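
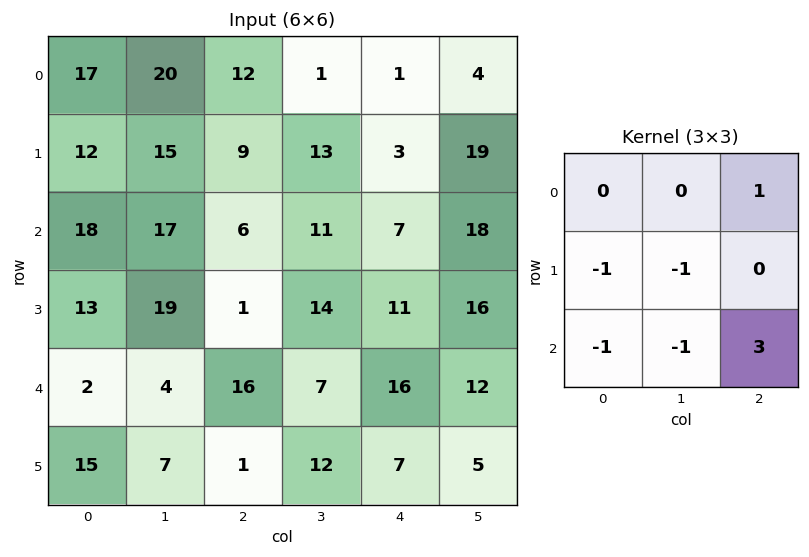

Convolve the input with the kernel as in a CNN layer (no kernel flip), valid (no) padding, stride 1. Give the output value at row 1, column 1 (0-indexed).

The receptive field on the input at this output position is [15 9 13 / 17 6 11 / 19 1 14]. Elementwise product with the kernel and sum: 13·1 + 17·-1 + 6·-1 + 19·-1 + 1·-1 + 14·3.

12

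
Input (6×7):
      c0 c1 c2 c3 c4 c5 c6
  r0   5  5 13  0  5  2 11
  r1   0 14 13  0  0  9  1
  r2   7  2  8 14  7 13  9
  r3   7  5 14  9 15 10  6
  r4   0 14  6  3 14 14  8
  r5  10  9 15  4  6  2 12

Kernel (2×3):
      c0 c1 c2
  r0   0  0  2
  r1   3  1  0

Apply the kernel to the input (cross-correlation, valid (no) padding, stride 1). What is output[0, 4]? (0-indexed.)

The receptive field on the input at this output position is [5 2 11 / 0 9 1]. Elementwise product with the kernel and sum: 11·2 + 0·3 + 9·1.

31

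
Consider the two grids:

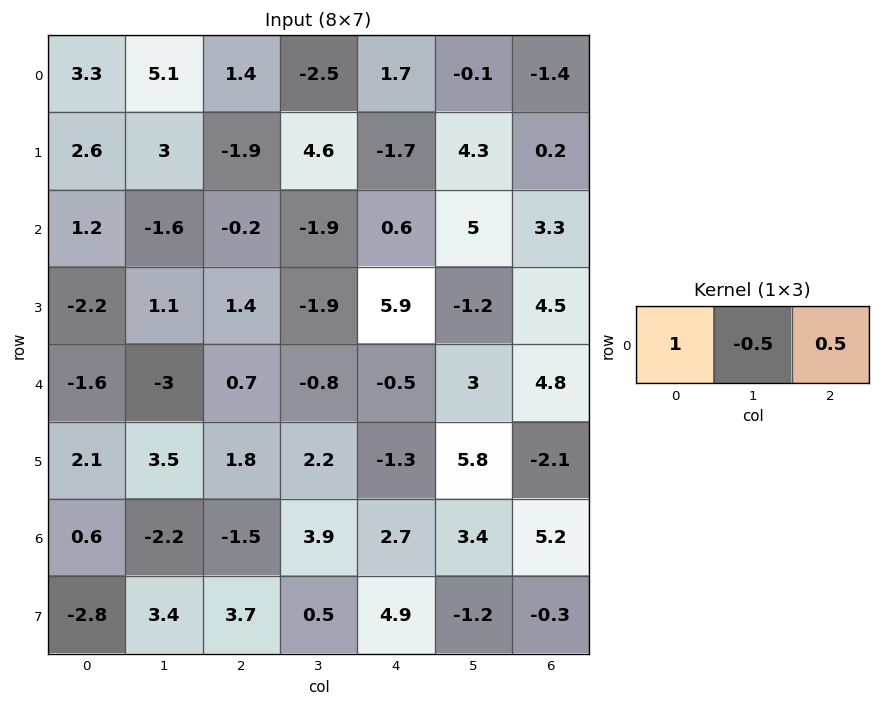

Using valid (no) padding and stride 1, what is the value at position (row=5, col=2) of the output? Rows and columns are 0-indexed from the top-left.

0.05

The receptive field on the input at this output position is [1.8 2.2 -1.3]. Elementwise product with the kernel and sum: 1.8·1 + 2.2·-0.5 + -1.3·0.5.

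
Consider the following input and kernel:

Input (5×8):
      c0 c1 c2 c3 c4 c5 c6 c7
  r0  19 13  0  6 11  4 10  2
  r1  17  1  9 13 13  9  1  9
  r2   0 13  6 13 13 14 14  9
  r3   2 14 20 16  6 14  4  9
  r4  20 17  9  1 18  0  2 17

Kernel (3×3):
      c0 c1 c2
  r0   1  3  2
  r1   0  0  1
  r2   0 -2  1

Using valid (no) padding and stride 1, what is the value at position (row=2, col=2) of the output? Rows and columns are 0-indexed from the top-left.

93

The receptive field on the input at this output position is [6 13 13 / 20 16 6 / 9 1 18]. Elementwise product with the kernel and sum: 6·1 + 13·3 + 13·2 + 6·1 + 1·-2 + 18·1.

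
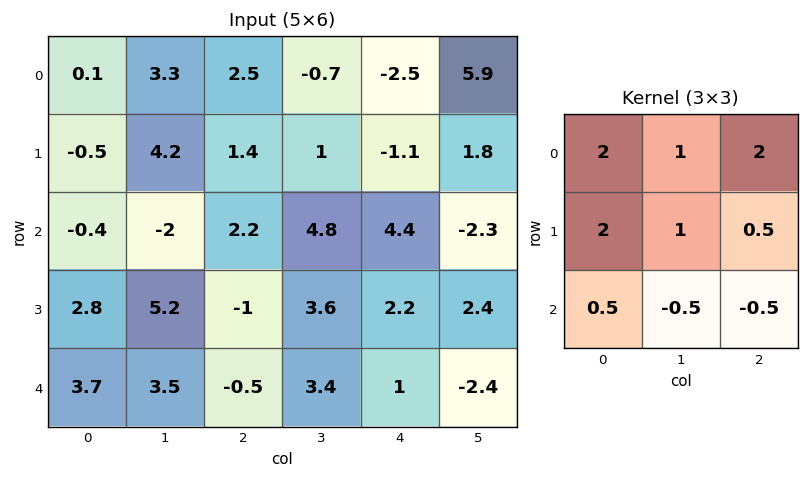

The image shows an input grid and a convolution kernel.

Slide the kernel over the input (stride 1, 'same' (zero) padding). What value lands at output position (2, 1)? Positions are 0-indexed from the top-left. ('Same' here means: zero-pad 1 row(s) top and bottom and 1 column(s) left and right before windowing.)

The receptive field on the zero-padded input at this output position is [-0.5 4.2 1.4 / -0.4 -2 2.2 / 2.8 5.2 -1]. Elementwise product with the kernel and sum: -0.5·2 + 4.2·1 + 1.4·2 + -0.4·2 + -2·1 + 2.2·0.5 + 2.8·0.5 + 5.2·-0.5 + -1·-0.5.

3.6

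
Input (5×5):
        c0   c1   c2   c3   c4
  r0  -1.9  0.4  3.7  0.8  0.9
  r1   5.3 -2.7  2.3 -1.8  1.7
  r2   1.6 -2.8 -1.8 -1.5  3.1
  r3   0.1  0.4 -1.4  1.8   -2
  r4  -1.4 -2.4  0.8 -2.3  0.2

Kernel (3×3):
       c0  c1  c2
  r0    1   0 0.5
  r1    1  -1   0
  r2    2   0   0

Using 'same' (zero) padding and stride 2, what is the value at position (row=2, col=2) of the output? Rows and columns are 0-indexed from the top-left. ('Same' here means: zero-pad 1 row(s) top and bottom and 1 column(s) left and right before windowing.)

The receptive field on the zero-padded input at this output position is [1.8 -2 0 / -2.3 0.2 0 / 0 0 0]. Elementwise product with the kernel and sum: 1.8·1 + 0·0.5 + -2.3·1 + 0.2·-1 + 0·2.

-0.7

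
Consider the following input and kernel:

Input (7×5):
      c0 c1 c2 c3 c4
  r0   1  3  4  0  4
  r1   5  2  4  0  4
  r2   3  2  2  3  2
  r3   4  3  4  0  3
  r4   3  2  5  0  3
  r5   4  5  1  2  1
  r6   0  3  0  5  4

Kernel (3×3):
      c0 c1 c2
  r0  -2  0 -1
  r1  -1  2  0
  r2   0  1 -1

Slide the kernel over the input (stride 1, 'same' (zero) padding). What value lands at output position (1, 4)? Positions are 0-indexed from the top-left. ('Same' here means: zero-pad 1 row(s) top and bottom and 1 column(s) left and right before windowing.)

The receptive field on the zero-padded input at this output position is [0 4 0 / 0 4 0 / 3 2 0]. Elementwise product with the kernel and sum: 0·-2 + 0·-1 + 0·-1 + 4·2 + 2·1 + 0·-1.

10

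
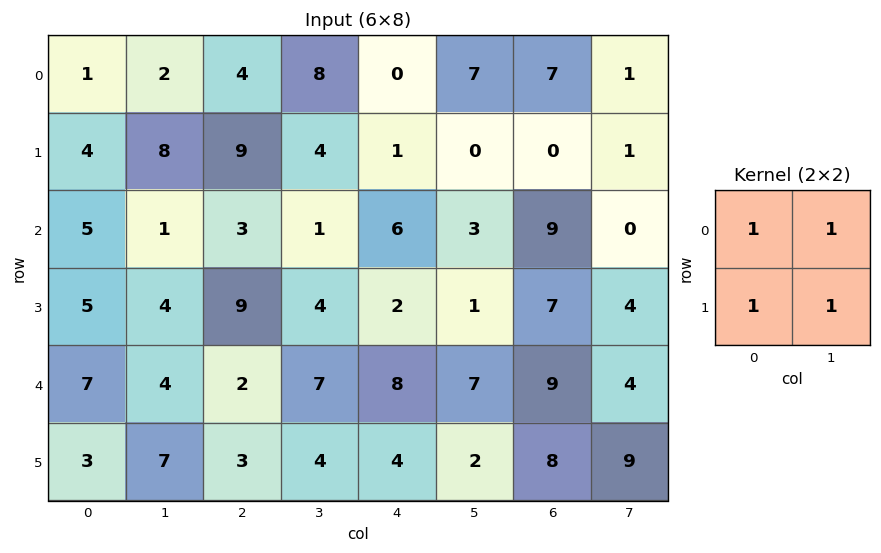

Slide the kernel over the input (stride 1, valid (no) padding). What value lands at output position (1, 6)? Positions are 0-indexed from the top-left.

10

The receptive field on the input at this output position is [0 1 / 9 0]. Elementwise product with the kernel and sum: 0·1 + 1·1 + 9·1 + 0·1.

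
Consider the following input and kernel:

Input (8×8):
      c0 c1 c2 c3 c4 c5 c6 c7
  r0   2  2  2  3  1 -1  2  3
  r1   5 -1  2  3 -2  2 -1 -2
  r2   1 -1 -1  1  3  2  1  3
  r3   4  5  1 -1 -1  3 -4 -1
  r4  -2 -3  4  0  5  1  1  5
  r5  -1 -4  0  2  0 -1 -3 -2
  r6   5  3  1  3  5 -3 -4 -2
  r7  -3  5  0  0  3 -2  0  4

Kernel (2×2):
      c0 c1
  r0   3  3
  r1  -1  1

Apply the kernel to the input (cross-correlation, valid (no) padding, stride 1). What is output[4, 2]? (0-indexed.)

The receptive field on the input at this output position is [4 0 / 0 2]. Elementwise product with the kernel and sum: 4·3 + 0·3 + 0·-1 + 2·1.

14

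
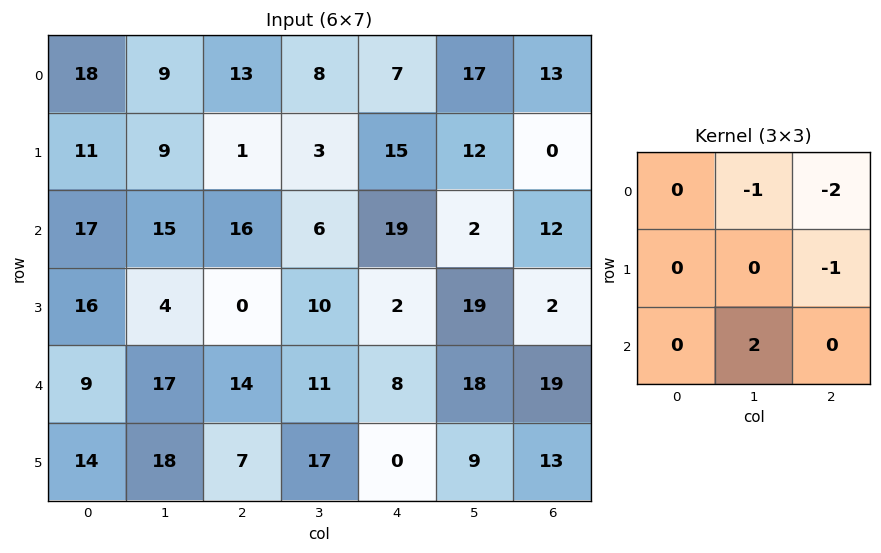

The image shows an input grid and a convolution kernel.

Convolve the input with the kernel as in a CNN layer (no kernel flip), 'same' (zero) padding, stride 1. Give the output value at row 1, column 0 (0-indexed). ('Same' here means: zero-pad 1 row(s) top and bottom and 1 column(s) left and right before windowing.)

The receptive field on the zero-padded input at this output position is [0 18 9 / 0 11 9 / 0 17 15]. Elementwise product with the kernel and sum: 18·-1 + 9·-2 + 9·-1 + 17·2.

-11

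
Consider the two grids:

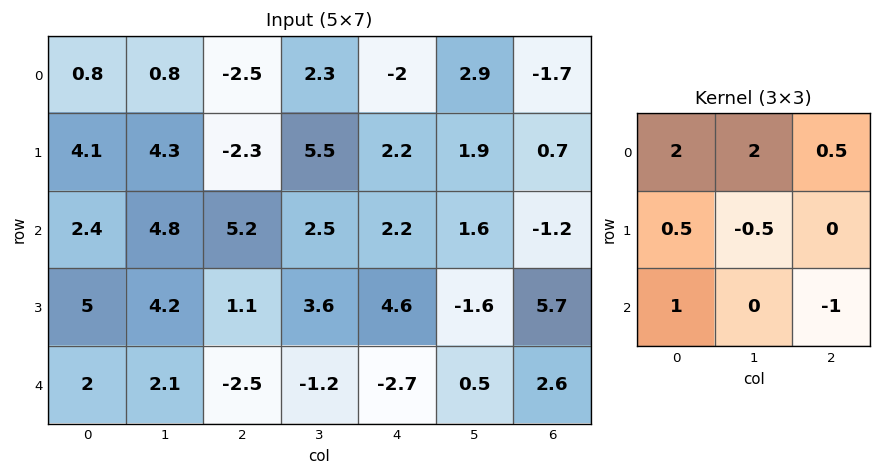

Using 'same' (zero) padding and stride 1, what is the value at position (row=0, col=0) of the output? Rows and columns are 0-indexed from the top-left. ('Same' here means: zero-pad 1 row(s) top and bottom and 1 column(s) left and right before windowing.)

-4.7

The receptive field on the zero-padded input at this output position is [0 0 0 / 0 0.8 0.8 / 0 4.1 4.3]. Elementwise product with the kernel and sum: 0·2 + 0·2 + 0·0.5 + 0·0.5 + 0.8·-0.5 + 0·1 + 4.3·-1.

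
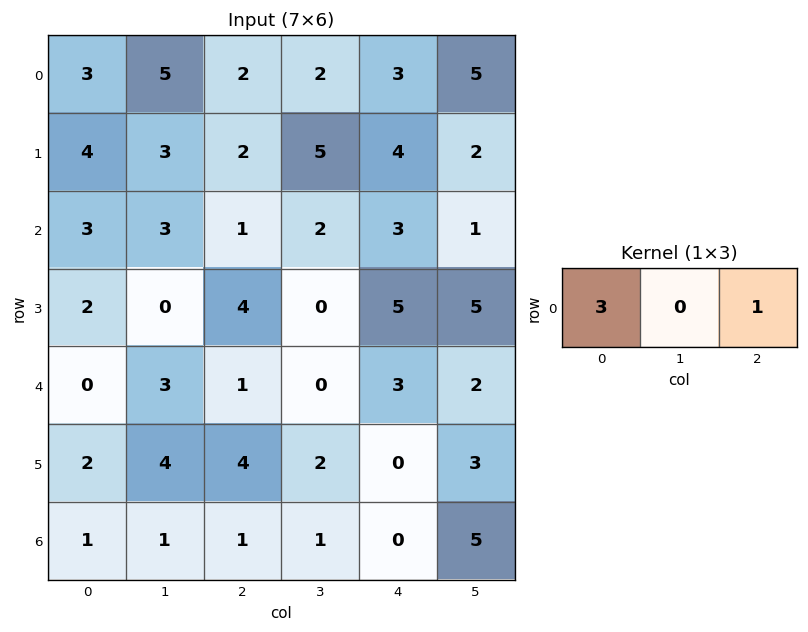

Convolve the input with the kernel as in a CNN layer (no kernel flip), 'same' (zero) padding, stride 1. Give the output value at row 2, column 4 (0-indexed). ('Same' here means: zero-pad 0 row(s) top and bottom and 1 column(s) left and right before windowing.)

7

The receptive field on the zero-padded input at this output position is [2 3 1]. Elementwise product with the kernel and sum: 2·3 + 1·1.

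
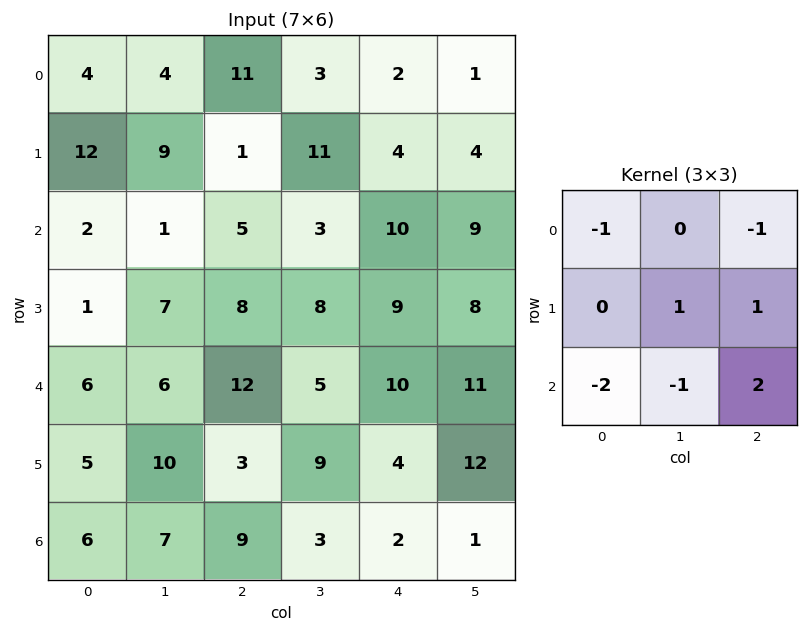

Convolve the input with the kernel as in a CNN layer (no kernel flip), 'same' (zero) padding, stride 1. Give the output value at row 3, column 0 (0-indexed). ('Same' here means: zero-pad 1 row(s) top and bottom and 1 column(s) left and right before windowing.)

13

The receptive field on the zero-padded input at this output position is [0 2 1 / 0 1 7 / 0 6 6]. Elementwise product with the kernel and sum: 0·-1 + 1·-1 + 1·1 + 7·1 + 0·-2 + 6·-1 + 6·2.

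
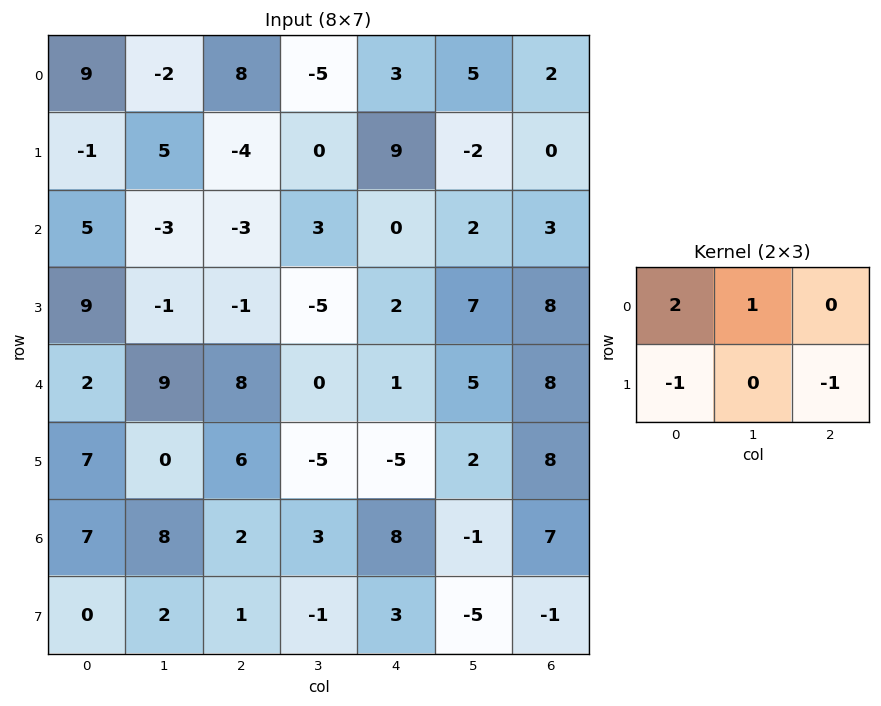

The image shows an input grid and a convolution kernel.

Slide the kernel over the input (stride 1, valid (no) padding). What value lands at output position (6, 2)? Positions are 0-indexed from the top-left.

The receptive field on the input at this output position is [2 3 8 / 1 -1 3]. Elementwise product with the kernel and sum: 2·2 + 3·1 + 1·-1 + 3·-1.

3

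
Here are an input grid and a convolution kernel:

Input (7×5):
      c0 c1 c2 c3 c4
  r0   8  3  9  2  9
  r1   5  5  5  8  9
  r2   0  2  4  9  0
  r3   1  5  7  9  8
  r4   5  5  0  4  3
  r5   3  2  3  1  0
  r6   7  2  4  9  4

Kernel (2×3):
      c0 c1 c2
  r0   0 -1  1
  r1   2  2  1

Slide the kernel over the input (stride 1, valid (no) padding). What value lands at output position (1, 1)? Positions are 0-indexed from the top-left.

The receptive field on the input at this output position is [5 5 8 / 2 4 9]. Elementwise product with the kernel and sum: 5·-1 + 8·1 + 2·2 + 4·2 + 9·1.

24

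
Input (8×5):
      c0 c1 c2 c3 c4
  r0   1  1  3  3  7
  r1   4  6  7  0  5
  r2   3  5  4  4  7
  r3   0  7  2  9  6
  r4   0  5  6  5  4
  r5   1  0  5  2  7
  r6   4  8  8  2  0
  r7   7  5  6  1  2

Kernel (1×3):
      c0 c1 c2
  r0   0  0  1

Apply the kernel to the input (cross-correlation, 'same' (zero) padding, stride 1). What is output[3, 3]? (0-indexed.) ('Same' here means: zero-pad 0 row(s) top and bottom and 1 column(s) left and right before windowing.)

6

The receptive field on the zero-padded input at this output position is [2 9 6]. Elementwise product with the kernel and sum: 6·1.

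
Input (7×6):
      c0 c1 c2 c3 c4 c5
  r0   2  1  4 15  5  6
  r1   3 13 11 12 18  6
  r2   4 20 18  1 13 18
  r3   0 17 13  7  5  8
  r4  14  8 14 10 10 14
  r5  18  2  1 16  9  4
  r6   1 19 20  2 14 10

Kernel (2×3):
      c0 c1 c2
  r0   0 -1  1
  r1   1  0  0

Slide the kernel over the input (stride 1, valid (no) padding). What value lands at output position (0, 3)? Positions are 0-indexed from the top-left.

13

The receptive field on the input at this output position is [15 5 6 / 12 18 6]. Elementwise product with the kernel and sum: 5·-1 + 6·1 + 12·1.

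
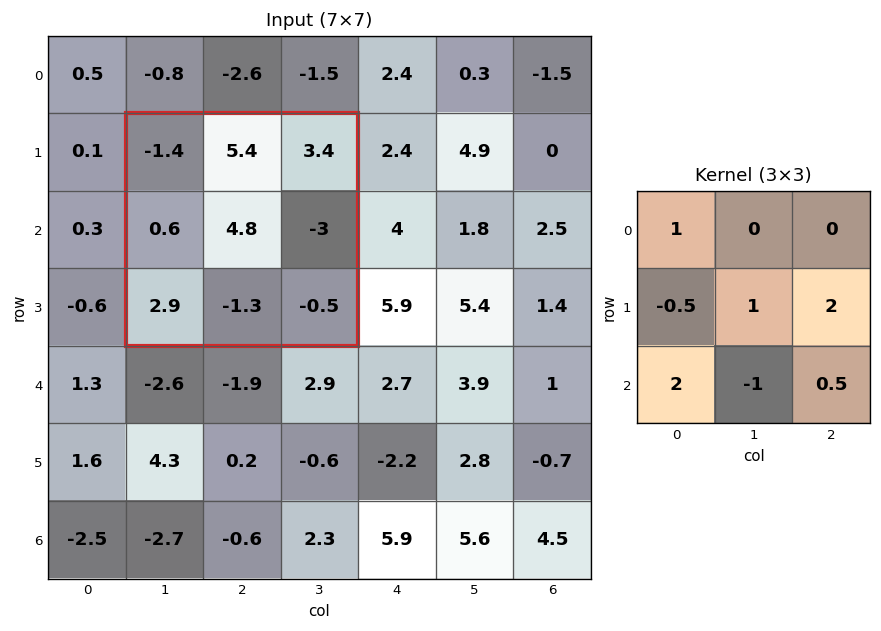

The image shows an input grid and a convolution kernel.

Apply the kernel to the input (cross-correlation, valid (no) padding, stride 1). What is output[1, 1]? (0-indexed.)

3.95

The receptive field on the input at this output position is [-1.4 5.4 3.4 / 0.6 4.8 -3 / 2.9 -1.3 -0.5]. Elementwise product with the kernel and sum: -1.4·1 + 0.6·-0.5 + 4.8·1 + -3·2 + 2.9·2 + -1.3·-1 + -0.5·0.5.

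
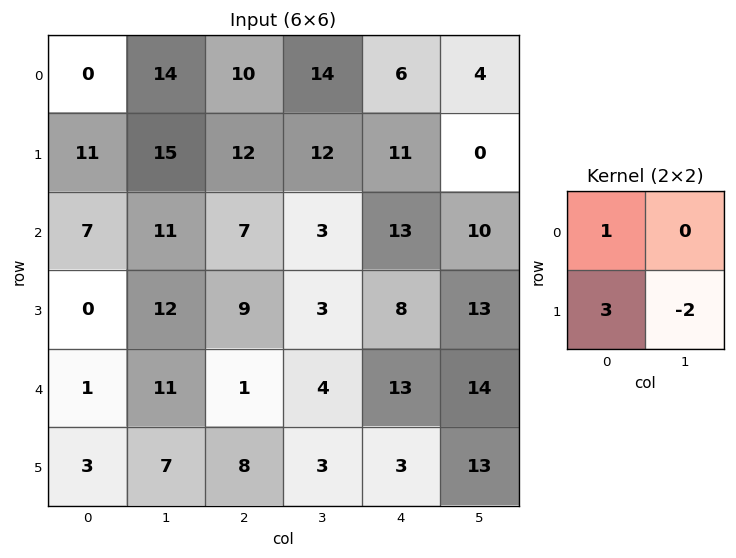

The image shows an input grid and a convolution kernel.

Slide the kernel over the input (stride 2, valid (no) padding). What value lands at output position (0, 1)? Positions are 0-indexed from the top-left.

22

The receptive field on the input at this output position is [10 14 / 12 12]. Elementwise product with the kernel and sum: 10·1 + 12·3 + 12·-2.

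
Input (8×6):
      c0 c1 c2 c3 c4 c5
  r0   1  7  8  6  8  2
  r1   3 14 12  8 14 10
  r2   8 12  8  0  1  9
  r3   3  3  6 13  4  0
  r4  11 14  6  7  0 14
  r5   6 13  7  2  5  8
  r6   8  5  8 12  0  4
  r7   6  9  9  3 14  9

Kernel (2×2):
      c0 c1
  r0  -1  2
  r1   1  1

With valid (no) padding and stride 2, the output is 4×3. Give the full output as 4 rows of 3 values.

30 24 20
22 11 21
36 17 41
17 28 31

Output[0,0]: The receptive field on the input at this output position is [1 7 / 3 14]. Elementwise product with the kernel and sum: 1·-1 + 7·2 + 3·1 + 14·1.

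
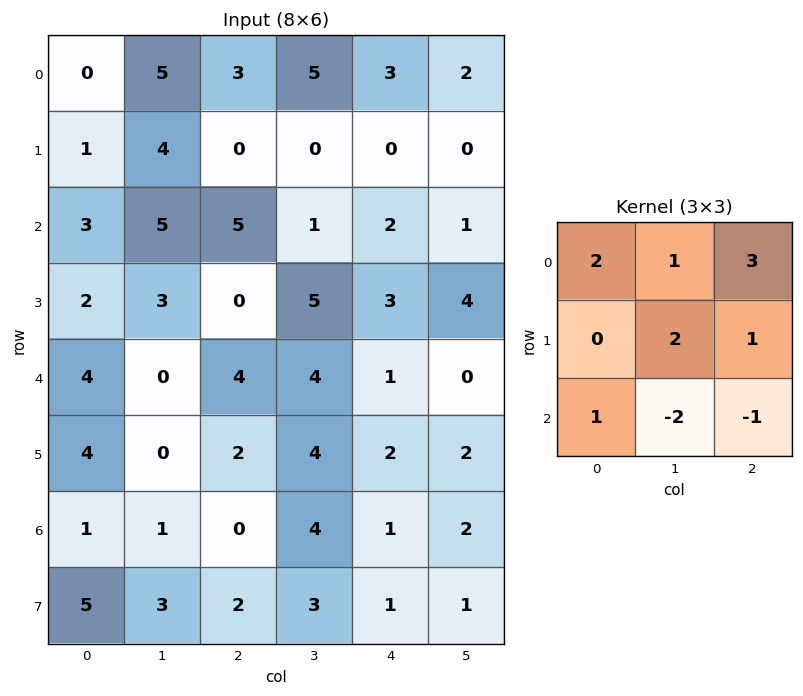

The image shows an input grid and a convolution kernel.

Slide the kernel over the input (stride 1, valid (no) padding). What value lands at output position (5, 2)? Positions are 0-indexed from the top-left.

18

The receptive field on the input at this output position is [2 4 2 / 0 4 1 / 2 3 1]. Elementwise product with the kernel and sum: 2·2 + 4·1 + 2·3 + 4·2 + 1·1 + 2·1 + 3·-2 + 1·-1.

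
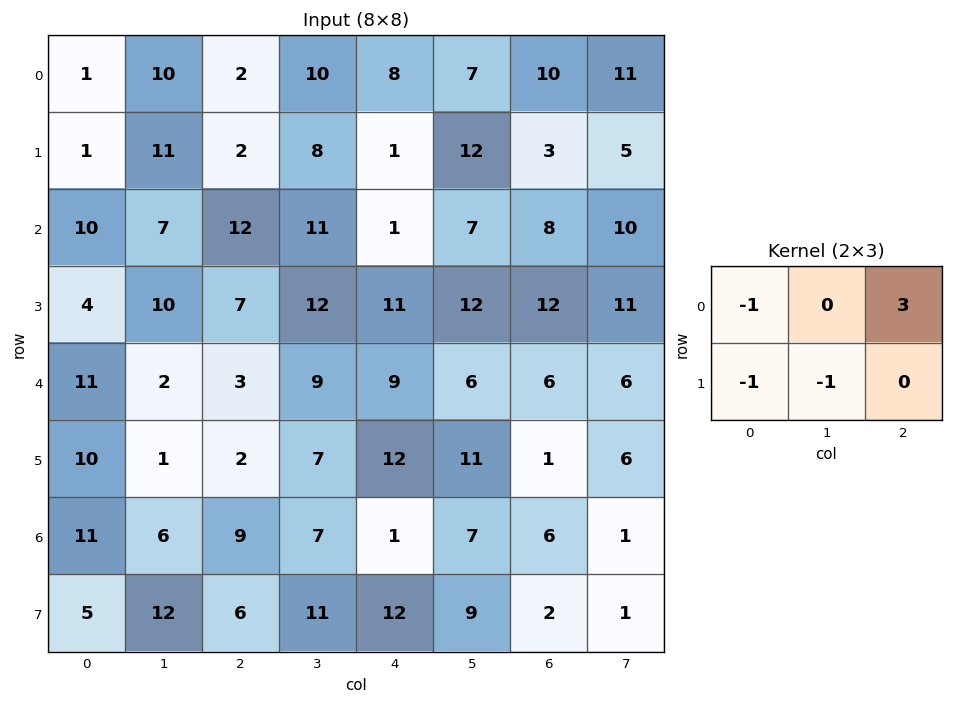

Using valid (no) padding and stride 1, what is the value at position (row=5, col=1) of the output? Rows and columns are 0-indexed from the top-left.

5

The receptive field on the input at this output position is [1 2 7 / 6 9 7]. Elementwise product with the kernel and sum: 1·-1 + 7·3 + 6·-1 + 9·-1.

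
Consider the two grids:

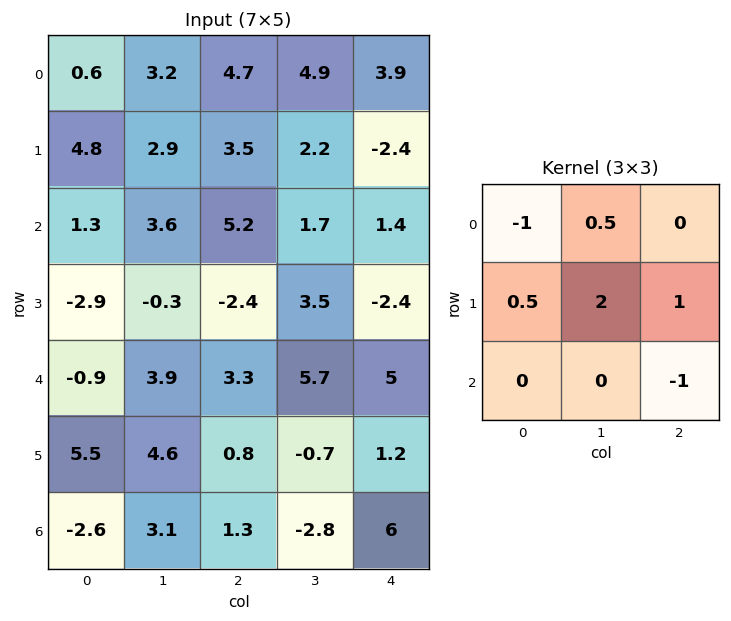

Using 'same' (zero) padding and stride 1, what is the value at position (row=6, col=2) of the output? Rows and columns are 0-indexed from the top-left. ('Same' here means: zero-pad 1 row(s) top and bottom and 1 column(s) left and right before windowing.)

The receptive field on the zero-padded input at this output position is [4.6 0.8 -0.7 / 3.1 1.3 -2.8 / 0 0 0]. Elementwise product with the kernel and sum: 4.6·-1 + 0.8·0.5 + 3.1·0.5 + 1.3·2 + -2.8·1 + 0·-1.

-2.85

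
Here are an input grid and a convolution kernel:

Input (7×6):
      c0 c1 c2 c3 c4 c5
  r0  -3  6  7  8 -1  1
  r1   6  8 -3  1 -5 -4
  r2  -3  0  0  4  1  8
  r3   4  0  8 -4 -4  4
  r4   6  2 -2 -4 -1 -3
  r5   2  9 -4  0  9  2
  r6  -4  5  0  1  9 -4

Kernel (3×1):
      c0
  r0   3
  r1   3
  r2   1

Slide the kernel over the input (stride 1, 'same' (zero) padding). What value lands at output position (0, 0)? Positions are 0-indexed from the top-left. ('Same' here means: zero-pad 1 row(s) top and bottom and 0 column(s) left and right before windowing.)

-3

The receptive field on the zero-padded input at this output position is [0 / -3 / 6]. Elementwise product with the kernel and sum: 0·3 + -3·3 + 6·1.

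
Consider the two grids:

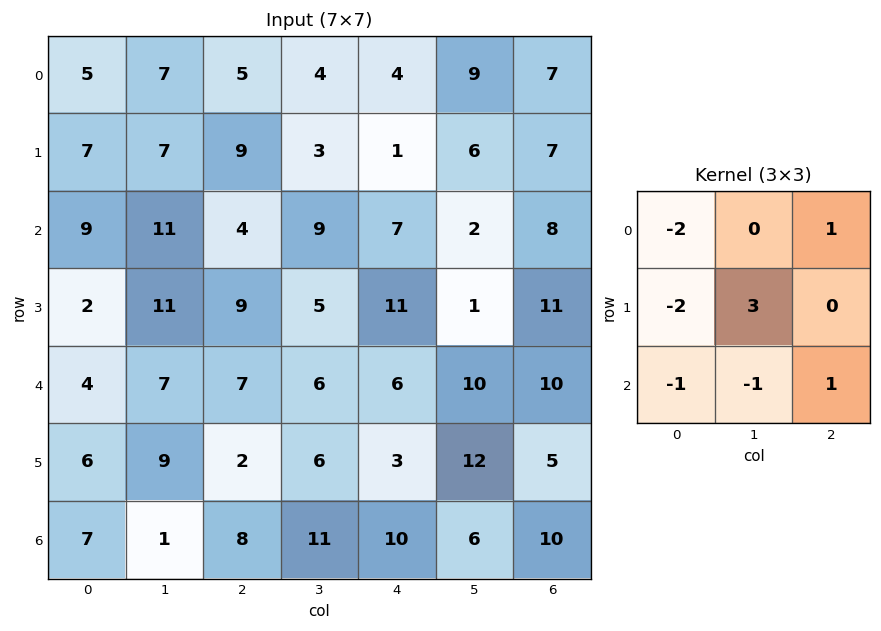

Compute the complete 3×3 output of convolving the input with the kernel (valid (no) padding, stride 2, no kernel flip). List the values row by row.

-14 -21 14
11 -11 -31
14 -3 22

Output[0,0]: The receptive field on the input at this output position is [5 7 5 / 7 7 9 / 9 11 4]. Elementwise product with the kernel and sum: 5·-2 + 5·1 + 7·-2 + 7·3 + 9·-1 + 11·-1 + 4·1.
Output[0,1]: The receptive field on the input at this output position is [5 4 4 / 9 3 1 / 4 9 7]. Elementwise product with the kernel and sum: 5·-2 + 4·1 + 9·-2 + 3·3 + 4·-1 + 9·-1 + 7·1.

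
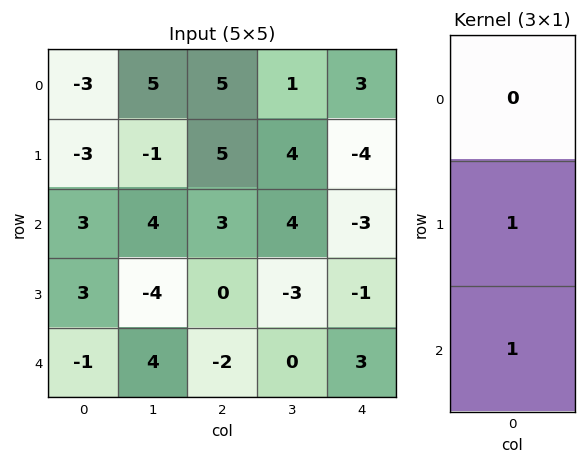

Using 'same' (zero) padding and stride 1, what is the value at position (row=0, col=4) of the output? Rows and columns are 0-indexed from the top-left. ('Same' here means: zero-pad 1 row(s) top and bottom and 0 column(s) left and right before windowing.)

The receptive field on the zero-padded input at this output position is [0 / 3 / -4]. Elementwise product with the kernel and sum: 3·1 + -4·1.

-1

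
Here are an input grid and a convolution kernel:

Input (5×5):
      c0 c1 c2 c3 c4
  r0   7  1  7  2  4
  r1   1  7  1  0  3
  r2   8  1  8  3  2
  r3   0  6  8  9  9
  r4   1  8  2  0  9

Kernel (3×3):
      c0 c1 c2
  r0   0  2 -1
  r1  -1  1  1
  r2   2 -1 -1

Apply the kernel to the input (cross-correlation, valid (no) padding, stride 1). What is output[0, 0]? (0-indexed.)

The receptive field on the input at this output position is [7 1 7 / 1 7 1 / 8 1 8]. Elementwise product with the kernel and sum: 1·2 + 7·-1 + 1·-1 + 7·1 + 1·1 + 8·2 + 1·-1 + 8·-1.

9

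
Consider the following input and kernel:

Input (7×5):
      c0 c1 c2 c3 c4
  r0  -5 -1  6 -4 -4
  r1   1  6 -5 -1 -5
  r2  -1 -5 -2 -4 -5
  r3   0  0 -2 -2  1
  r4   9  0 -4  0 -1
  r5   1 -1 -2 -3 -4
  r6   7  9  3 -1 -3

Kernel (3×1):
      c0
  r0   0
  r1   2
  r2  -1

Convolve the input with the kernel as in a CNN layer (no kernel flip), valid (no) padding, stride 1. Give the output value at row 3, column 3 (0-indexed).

The receptive field on the input at this output position is [-2 / 0 / -3]. Elementwise product with the kernel and sum: 0·2 + -3·-1.

3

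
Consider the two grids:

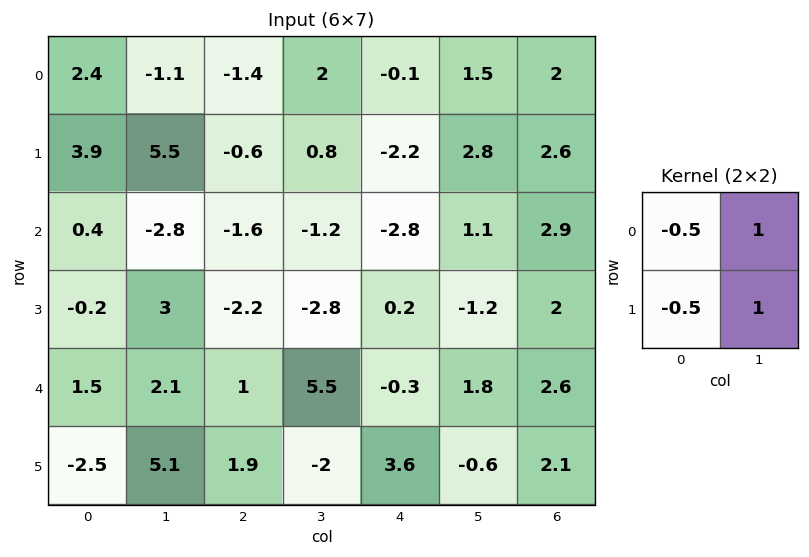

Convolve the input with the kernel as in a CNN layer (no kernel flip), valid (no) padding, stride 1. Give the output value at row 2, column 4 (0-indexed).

1.2

The receptive field on the input at this output position is [-2.8 1.1 / 0.2 -1.2]. Elementwise product with the kernel and sum: -2.8·-0.5 + 1.1·1 + 0.2·-0.5 + -1.2·1.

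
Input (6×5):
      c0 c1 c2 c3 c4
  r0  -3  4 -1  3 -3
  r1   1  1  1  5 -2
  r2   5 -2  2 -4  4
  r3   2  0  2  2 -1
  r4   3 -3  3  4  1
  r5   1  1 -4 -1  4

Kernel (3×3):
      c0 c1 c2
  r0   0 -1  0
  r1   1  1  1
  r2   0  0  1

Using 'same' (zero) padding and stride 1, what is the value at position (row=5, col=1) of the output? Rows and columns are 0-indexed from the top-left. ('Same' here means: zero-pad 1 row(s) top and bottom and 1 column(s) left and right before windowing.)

1

The receptive field on the zero-padded input at this output position is [3 -3 3 / 1 1 -4 / 0 0 0]. Elementwise product with the kernel and sum: -3·-1 + 1·1 + 1·1 + -4·1 + 0·1.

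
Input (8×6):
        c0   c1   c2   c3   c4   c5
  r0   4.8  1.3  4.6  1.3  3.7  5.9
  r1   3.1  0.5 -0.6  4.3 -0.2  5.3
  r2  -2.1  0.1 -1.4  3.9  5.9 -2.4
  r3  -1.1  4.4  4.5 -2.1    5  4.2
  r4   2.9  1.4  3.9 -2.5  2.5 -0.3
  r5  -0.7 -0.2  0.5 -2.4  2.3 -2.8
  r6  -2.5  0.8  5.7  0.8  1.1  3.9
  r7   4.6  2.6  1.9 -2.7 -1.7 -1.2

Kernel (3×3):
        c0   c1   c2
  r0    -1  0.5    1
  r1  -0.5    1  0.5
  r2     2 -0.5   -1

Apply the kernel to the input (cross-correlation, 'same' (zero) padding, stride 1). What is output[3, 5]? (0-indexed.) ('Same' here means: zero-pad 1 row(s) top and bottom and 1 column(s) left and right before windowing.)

The receptive field on the zero-padded input at this output position is [5.9 -2.4 0 / 5 4.2 0 / 2.5 -0.3 0]. Elementwise product with the kernel and sum: 5.9·-1 + -2.4·0.5 + 0·1 + 5·-0.5 + 4.2·1 + 0·0.5 + 2.5·2 + -0.3·-0.5 + 0·-1.

-0.25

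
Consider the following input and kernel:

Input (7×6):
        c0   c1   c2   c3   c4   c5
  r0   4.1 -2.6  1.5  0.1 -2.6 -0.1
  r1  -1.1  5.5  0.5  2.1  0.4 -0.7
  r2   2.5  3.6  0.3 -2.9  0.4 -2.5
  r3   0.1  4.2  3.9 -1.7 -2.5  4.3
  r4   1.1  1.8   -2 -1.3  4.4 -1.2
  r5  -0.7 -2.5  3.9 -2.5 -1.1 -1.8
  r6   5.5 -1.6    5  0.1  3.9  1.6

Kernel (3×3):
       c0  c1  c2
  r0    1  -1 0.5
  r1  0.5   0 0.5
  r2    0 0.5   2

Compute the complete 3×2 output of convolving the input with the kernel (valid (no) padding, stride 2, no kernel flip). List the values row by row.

9.55 -0.1
-2.05 12.25
9.1 10.75

Output[0,0]: The receptive field on the input at this output position is [4.1 -2.6 1.5 / -1.1 5.5 0.5 / 2.5 3.6 0.3]. Elementwise product with the kernel and sum: 4.1·1 + -2.6·-1 + 1.5·0.5 + -1.1·0.5 + 0.5·0.5 + 3.6·0.5 + 0.3·2.
Output[0,1]: The receptive field on the input at this output position is [1.5 0.1 -2.6 / 0.5 2.1 0.4 / 0.3 -2.9 0.4]. Elementwise product with the kernel and sum: 1.5·1 + 0.1·-1 + -2.6·0.5 + 0.5·0.5 + 0.4·0.5 + -2.9·0.5 + 0.4·2.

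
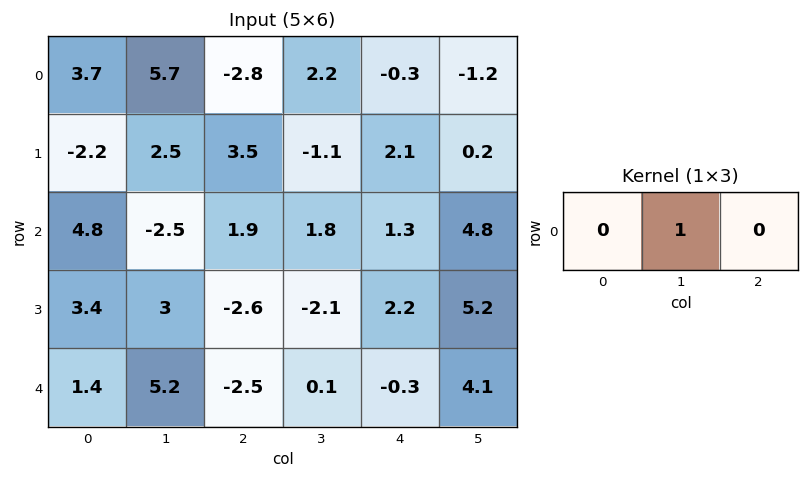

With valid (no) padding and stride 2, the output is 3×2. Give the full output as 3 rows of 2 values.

Output[0,0]: The receptive field on the input at this output position is [3.7 5.7 -2.8]. Elementwise product with the kernel and sum: 5.7·1.
Output[0,1]: The receptive field on the input at this output position is [-2.8 2.2 -0.3]. Elementwise product with the kernel and sum: 2.2·1.

5.7 2.2
-2.5 1.8
5.2 0.1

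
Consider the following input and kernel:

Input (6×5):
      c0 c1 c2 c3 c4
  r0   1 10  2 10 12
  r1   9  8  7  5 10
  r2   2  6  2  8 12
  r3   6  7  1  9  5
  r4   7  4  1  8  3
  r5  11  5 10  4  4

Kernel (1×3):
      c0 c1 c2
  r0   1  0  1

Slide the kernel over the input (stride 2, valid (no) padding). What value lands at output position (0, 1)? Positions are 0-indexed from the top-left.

14

The receptive field on the input at this output position is [2 10 12]. Elementwise product with the kernel and sum: 2·1 + 12·1.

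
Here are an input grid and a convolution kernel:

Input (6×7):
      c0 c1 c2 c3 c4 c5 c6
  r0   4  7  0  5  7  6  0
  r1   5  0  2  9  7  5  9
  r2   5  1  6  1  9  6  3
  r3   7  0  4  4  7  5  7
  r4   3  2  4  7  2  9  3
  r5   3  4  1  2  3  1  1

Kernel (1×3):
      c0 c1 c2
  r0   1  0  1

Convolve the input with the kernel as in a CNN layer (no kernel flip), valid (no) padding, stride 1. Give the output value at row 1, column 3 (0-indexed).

The receptive field on the input at this output position is [9 7 5]. Elementwise product with the kernel and sum: 9·1 + 5·1.

14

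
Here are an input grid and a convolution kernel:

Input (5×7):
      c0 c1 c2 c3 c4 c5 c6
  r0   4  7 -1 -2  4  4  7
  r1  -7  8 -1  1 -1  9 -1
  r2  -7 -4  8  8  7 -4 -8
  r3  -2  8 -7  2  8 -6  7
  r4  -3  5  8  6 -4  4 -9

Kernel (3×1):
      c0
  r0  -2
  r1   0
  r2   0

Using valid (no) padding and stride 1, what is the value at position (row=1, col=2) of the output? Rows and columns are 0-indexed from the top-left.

2

The receptive field on the input at this output position is [-1 / 8 / -7]. Elementwise product with the kernel and sum: -1·-2.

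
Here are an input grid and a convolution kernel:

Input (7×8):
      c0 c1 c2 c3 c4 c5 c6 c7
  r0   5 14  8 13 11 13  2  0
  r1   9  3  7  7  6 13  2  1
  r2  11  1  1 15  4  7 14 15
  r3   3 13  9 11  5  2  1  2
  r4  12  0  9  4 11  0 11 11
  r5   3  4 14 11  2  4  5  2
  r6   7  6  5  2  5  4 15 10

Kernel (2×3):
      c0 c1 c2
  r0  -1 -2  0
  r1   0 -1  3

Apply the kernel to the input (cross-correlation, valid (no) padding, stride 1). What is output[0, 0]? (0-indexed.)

The receptive field on the input at this output position is [5 14 8 / 9 3 7]. Elementwise product with the kernel and sum: 5·-1 + 14·-2 + 3·-1 + 7·3.

-15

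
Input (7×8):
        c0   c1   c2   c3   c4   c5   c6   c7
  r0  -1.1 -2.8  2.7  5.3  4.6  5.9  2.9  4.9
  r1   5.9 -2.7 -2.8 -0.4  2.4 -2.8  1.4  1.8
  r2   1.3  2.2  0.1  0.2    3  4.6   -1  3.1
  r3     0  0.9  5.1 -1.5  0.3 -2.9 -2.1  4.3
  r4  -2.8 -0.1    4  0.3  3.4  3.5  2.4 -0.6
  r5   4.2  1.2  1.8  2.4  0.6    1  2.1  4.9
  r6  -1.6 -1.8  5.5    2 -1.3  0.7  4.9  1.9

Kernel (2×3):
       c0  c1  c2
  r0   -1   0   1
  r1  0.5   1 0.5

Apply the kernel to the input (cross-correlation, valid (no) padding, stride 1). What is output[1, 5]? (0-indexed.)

7.45

The receptive field on the input at this output position is [-2.8 1.4 1.8 / 4.6 -1 3.1]. Elementwise product with the kernel and sum: -2.8·-1 + 1.8·1 + 4.6·0.5 + -1·1 + 3.1·0.5.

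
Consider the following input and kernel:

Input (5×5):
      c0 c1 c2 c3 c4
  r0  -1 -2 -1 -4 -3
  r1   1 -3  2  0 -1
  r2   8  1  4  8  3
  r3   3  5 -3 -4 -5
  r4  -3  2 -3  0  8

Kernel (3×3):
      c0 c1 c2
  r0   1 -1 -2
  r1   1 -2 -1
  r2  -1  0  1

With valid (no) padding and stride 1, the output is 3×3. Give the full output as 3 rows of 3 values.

4 7 11
-4 -29 -13
-5 -6 11

Output[0,0]: The receptive field on the input at this output position is [-1 -2 -1 / 1 -3 2 / 8 1 4]. Elementwise product with the kernel and sum: -1·1 + -2·-1 + -1·-2 + 1·1 + -3·-2 + 2·-1 + 8·-1 + 4·1.
Output[0,1]: The receptive field on the input at this output position is [-2 -1 -4 / -3 2 0 / 1 4 8]. Elementwise product with the kernel and sum: -2·1 + -1·-1 + -4·-2 + -3·1 + 2·-2 + 0·-1 + 1·-1 + 8·1.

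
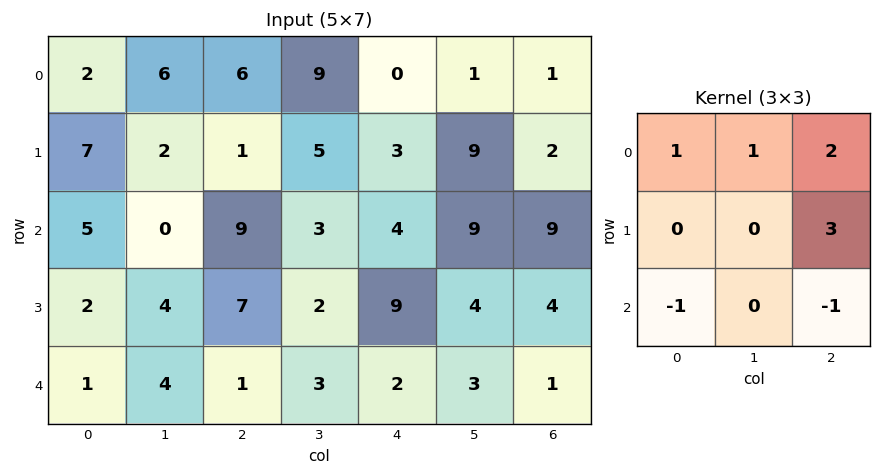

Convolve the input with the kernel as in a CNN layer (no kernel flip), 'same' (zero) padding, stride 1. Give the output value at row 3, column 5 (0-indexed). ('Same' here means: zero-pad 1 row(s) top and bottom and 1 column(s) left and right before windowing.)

The receptive field on the zero-padded input at this output position is [4 9 9 / 9 4 4 / 2 3 1]. Elementwise product with the kernel and sum: 4·1 + 9·1 + 9·2 + 4·3 + 2·-1 + 1·-1.

40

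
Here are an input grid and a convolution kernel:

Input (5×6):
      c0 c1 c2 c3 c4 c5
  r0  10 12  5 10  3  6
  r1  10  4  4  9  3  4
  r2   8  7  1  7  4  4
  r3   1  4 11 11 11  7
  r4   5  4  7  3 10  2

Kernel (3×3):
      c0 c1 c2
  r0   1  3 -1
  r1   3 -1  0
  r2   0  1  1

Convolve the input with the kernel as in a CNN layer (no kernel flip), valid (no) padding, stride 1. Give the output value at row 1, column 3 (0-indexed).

49

The receptive field on the input at this output position is [9 3 4 / 7 4 4 / 11 11 7]. Elementwise product with the kernel and sum: 9·1 + 3·3 + 4·-1 + 7·3 + 4·-1 + 11·1 + 7·1.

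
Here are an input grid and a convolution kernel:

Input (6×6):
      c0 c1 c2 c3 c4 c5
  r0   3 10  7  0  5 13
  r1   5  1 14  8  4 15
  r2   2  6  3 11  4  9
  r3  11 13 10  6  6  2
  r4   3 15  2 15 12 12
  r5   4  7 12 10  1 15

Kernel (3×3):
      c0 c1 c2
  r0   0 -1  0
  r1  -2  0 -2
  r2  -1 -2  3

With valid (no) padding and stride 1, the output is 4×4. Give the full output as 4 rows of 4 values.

-53 -4 -49 -43
-18 -63 -26 -56
-75 -15 -39 -23
-5 -71 -63 -27

Output[0,0]: The receptive field on the input at this output position is [3 10 7 / 5 1 14 / 2 6 3]. Elementwise product with the kernel and sum: 10·-1 + 5·-2 + 14·-2 + 2·-1 + 6·-2 + 3·3.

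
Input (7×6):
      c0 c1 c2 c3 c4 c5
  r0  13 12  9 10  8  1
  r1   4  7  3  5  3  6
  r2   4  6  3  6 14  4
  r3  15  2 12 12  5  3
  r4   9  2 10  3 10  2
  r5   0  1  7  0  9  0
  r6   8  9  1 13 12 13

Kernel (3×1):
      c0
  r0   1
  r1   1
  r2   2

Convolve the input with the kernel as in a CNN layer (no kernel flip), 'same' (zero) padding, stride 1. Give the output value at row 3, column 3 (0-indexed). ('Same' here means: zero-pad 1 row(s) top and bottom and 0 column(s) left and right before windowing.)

24

The receptive field on the zero-padded input at this output position is [6 / 12 / 3]. Elementwise product with the kernel and sum: 6·1 + 12·1 + 3·2.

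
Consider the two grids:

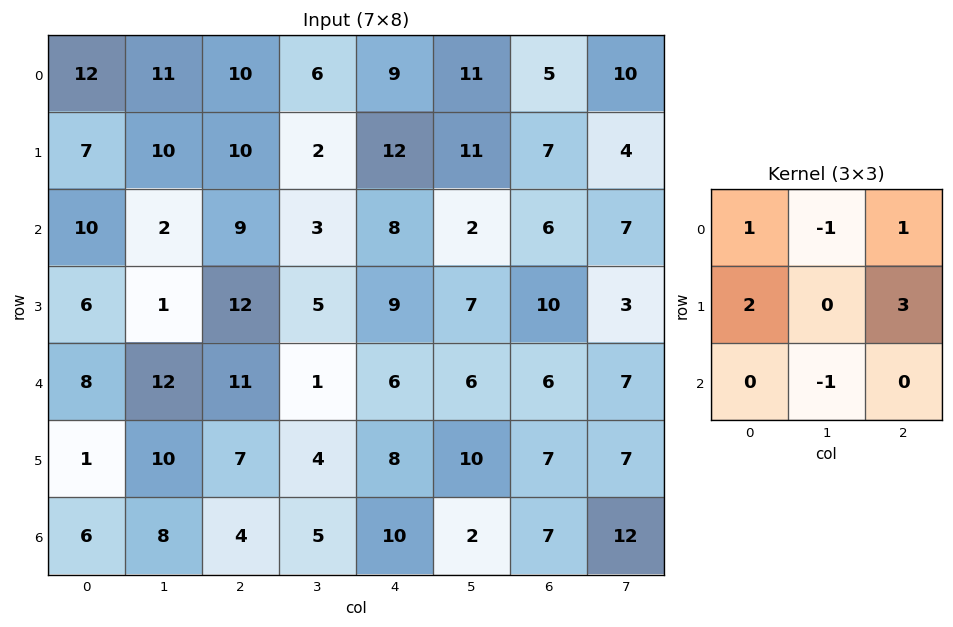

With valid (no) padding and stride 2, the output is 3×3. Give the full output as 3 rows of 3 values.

Output[0,0]: The receptive field on the input at this output position is [12 11 10 / 7 10 10 / 10 2 9]. Elementwise product with the kernel and sum: 12·1 + 11·-1 + 10·1 + 7·2 + 10·3 + 2·-1.

53 66 46
53 64 54
22 49 41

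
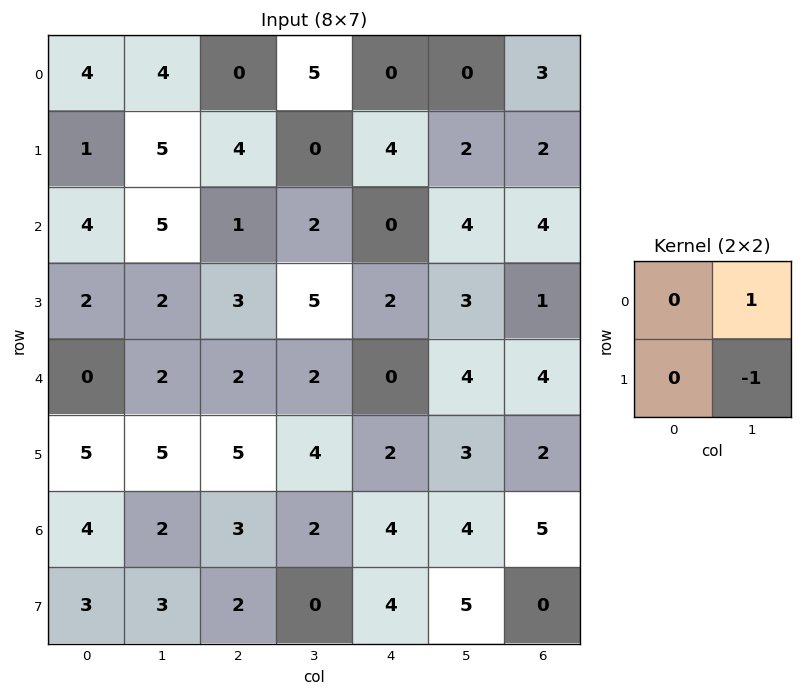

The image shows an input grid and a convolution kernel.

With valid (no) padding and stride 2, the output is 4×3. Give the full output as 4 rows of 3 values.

Output[0,0]: The receptive field on the input at this output position is [4 4 / 1 5]. Elementwise product with the kernel and sum: 4·1 + 5·-1.

-1 5 -2
3 -3 1
-3 -2 1
-1 2 -1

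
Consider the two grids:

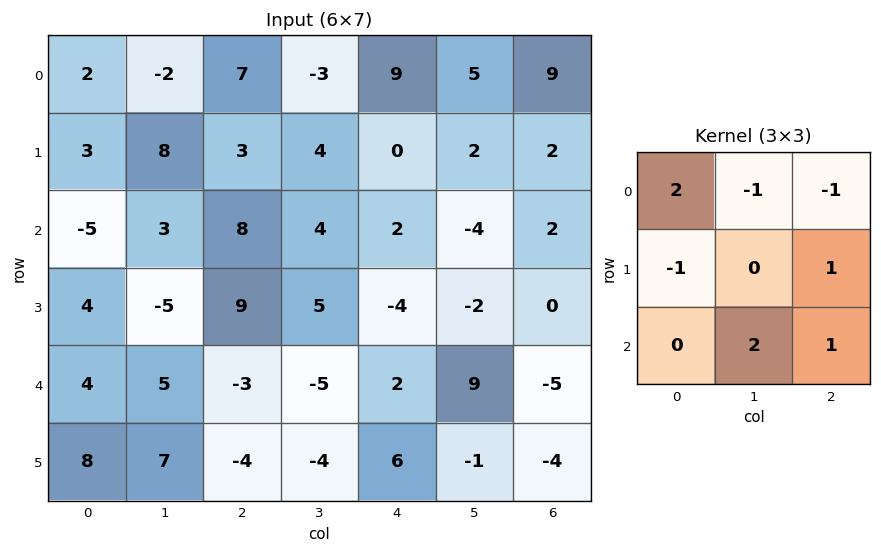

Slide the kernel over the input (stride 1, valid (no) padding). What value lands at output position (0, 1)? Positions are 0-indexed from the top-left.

The receptive field on the input at this output position is [-2 7 -3 / 8 3 4 / 3 8 4]. Elementwise product with the kernel and sum: -2·2 + 7·-1 + -3·-1 + 8·-1 + 4·1 + 8·2 + 4·1.

8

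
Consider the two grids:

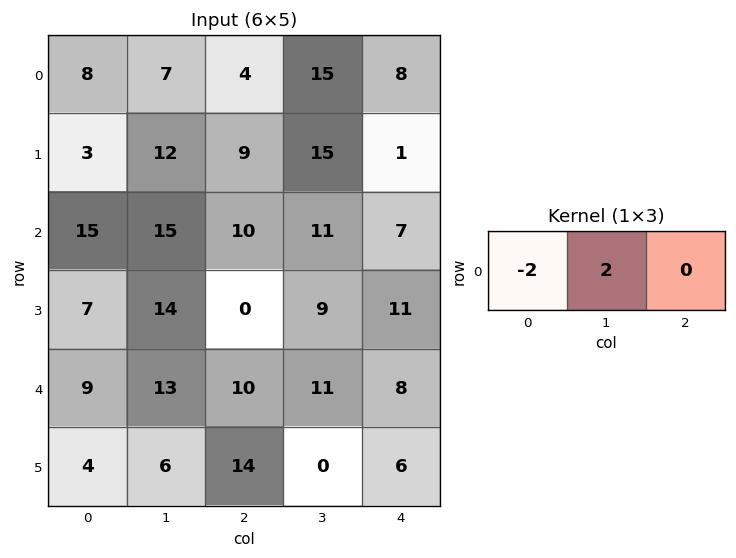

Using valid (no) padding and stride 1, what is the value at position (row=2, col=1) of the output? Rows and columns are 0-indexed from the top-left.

The receptive field on the input at this output position is [15 10 11]. Elementwise product with the kernel and sum: 15·-2 + 10·2.

-10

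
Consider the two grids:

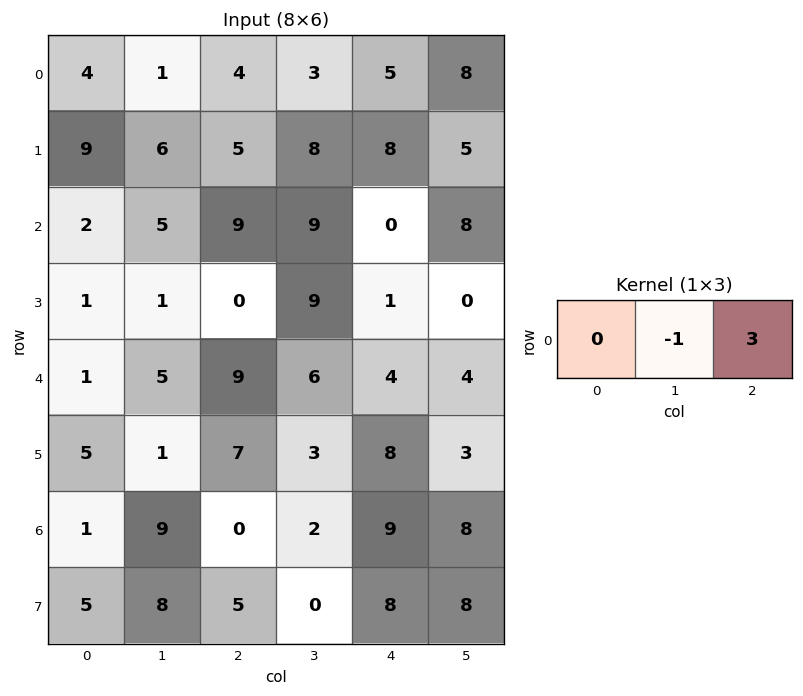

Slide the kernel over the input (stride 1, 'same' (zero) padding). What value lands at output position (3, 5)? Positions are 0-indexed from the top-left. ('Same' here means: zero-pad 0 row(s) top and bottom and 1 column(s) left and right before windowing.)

The receptive field on the zero-padded input at this output position is [1 0 0]. Elementwise product with the kernel and sum: 0·-1 + 0·3.

0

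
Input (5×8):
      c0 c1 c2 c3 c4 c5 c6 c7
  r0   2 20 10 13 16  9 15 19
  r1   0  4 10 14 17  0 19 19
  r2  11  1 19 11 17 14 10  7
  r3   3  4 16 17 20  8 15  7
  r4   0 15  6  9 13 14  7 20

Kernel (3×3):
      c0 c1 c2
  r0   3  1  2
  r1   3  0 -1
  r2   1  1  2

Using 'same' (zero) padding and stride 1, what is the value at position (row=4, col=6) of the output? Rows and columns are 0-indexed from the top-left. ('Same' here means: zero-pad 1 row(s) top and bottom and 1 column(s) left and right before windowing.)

The receptive field on the zero-padded input at this output position is [8 15 7 / 14 7 20 / 0 0 0]. Elementwise product with the kernel and sum: 8·3 + 15·1 + 7·2 + 14·3 + 20·-1 + 0·1 + 0·1 + 0·2.

75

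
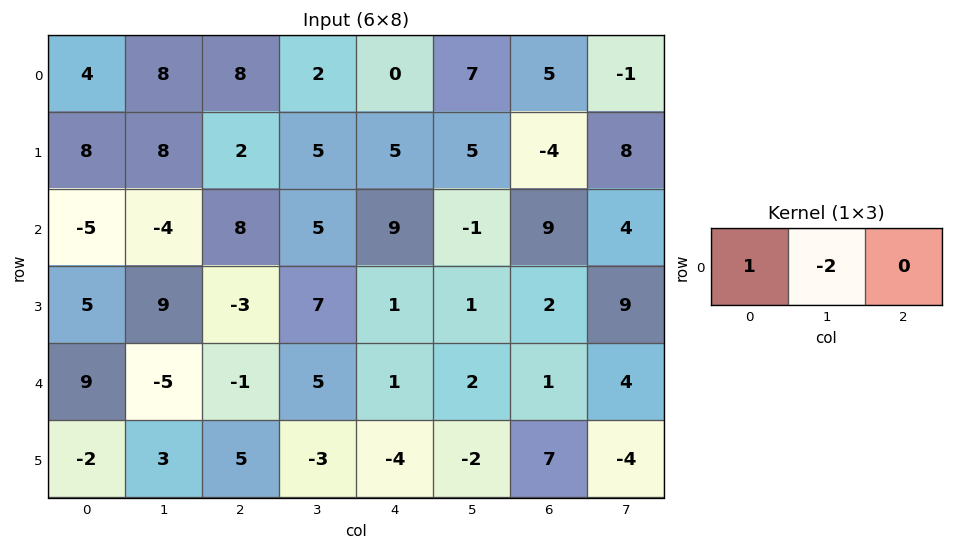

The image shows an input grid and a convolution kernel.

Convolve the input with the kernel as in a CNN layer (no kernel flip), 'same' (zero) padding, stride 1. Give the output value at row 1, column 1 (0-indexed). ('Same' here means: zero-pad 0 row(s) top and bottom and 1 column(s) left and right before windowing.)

-8

The receptive field on the zero-padded input at this output position is [8 8 2]. Elementwise product with the kernel and sum: 8·1 + 8·-2.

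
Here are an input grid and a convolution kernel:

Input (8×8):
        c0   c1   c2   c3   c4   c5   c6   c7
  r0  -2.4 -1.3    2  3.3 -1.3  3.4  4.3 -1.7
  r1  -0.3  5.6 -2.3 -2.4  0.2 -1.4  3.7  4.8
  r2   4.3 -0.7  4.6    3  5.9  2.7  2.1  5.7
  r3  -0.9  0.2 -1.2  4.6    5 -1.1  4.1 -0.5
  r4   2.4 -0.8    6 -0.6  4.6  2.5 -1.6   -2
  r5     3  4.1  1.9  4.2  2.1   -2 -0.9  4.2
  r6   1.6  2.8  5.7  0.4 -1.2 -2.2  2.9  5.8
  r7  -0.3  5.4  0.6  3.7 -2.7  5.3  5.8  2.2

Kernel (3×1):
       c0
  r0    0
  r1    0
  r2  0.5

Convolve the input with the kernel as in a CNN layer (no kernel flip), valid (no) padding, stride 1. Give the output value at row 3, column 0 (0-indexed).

1.5

The receptive field on the input at this output position is [-0.9 / 2.4 / 3]. Elementwise product with the kernel and sum: 3·0.5.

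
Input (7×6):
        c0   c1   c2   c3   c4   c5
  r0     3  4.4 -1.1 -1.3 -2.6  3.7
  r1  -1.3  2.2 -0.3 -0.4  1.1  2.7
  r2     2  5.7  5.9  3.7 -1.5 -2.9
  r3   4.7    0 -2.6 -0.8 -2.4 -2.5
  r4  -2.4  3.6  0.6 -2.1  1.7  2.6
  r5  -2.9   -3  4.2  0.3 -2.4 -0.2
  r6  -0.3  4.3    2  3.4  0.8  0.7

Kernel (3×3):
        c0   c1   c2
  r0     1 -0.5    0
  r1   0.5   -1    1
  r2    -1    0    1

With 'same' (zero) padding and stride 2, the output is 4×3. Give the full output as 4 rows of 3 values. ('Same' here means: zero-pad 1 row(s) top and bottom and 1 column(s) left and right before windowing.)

Output[0,0]: The receptive field on the zero-padded input at this output position is [0 0 0 / 0 3 4.4 / 0 -1.3 2.2]. Elementwise product with the kernel and sum: 0·1 + 0·-0.5 + 0·0.5 + 3·-1 + 4.4·1 + 0·-1 + 2.2·1.
Output[0,1]: The receptive field on the zero-padded input at this output position is [0 0 0 / 4.4 -1.1 -1.3 / 2.2 -0.3 -0.4]. Elementwise product with the kernel and sum: 0·1 + 0·-0.5 + 4.4·0.5 + -1.1·-1 + -1.3·1 + 2.2·-1 + -0.4·1.

3.6 -0.6 8.75
4.35 2.2 -2.2
0.65 3.7 -0.25
6.05 -1.55 3.1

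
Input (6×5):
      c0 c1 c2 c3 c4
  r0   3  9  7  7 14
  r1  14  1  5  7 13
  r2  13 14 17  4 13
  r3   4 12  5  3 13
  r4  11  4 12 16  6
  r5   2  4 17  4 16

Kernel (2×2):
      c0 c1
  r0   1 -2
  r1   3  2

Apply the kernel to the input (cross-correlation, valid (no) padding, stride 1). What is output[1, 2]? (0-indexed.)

The receptive field on the input at this output position is [5 7 / 17 4]. Elementwise product with the kernel and sum: 5·1 + 7·-2 + 17·3 + 4·2.

50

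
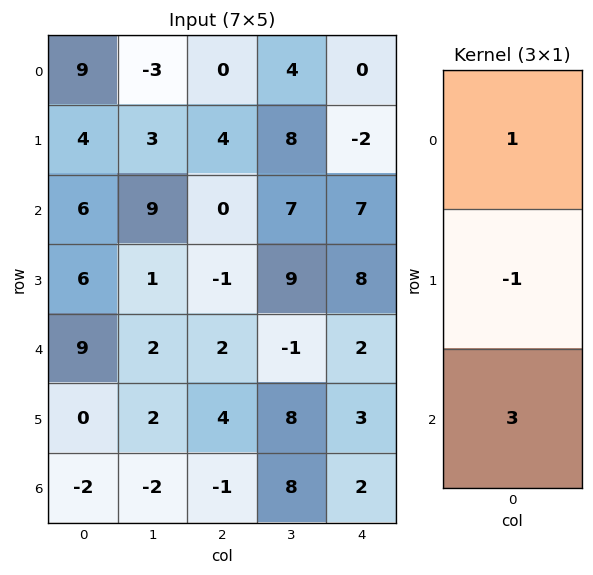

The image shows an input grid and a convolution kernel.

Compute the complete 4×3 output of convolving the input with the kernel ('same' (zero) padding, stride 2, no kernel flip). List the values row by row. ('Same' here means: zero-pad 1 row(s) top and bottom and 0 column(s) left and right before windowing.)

3 12 -6
16 1 15
-3 9 15
2 5 1

Output[0,0]: The receptive field on the zero-padded input at this output position is [0 / 9 / 4]. Elementwise product with the kernel and sum: 0·1 + 9·-1 + 4·3.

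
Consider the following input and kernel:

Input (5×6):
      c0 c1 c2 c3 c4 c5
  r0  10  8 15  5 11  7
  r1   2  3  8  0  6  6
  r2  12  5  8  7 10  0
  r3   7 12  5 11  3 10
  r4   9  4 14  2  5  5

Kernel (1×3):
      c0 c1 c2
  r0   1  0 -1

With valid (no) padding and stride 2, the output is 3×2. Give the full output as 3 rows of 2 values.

-5 4
4 -2
-5 9

Output[0,0]: The receptive field on the input at this output position is [10 8 15]. Elementwise product with the kernel and sum: 10·1 + 15·-1.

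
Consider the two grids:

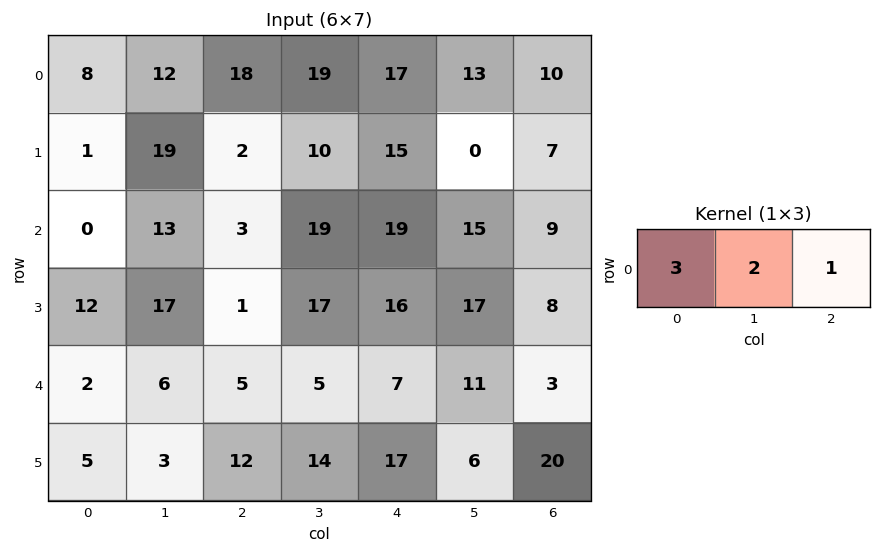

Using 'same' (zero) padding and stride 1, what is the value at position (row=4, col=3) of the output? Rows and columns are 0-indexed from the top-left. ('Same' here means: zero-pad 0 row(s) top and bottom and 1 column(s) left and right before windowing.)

The receptive field on the zero-padded input at this output position is [5 5 7]. Elementwise product with the kernel and sum: 5·3 + 5·2 + 7·1.

32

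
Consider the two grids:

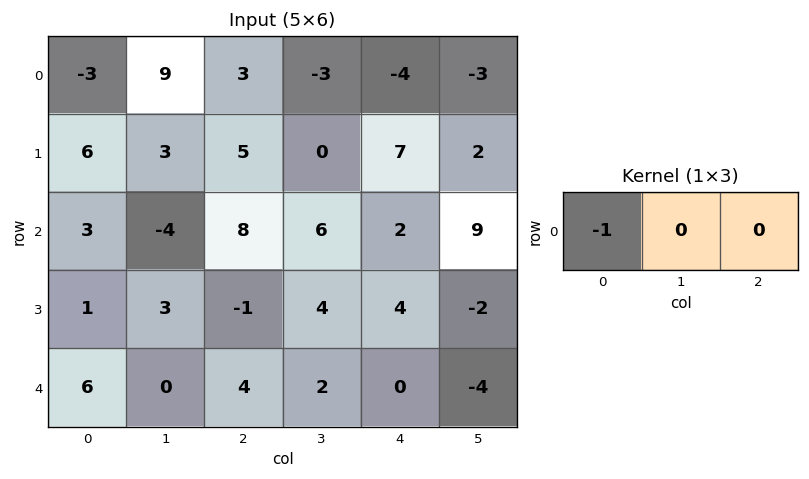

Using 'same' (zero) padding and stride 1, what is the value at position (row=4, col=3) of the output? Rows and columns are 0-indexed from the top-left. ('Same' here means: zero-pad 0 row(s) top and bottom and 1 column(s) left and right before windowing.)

-4

The receptive field on the zero-padded input at this output position is [4 2 0]. Elementwise product with the kernel and sum: 4·-1.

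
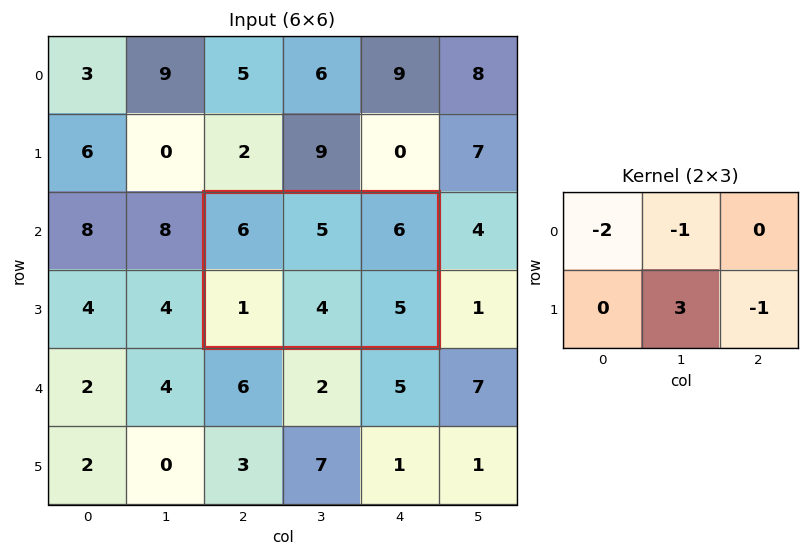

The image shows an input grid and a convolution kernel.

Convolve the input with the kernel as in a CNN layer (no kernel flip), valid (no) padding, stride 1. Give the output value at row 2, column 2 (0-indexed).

-10

The receptive field on the input at this output position is [6 5 6 / 1 4 5]. Elementwise product with the kernel and sum: 6·-2 + 5·-1 + 4·3 + 5·-1.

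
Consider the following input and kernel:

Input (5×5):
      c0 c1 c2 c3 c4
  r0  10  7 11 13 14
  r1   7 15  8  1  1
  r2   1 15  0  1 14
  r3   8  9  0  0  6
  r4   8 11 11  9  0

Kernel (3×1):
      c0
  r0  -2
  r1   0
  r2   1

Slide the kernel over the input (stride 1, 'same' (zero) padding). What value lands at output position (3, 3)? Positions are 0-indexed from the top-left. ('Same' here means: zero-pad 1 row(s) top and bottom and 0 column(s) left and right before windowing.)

The receptive field on the zero-padded input at this output position is [1 / 0 / 9]. Elementwise product with the kernel and sum: 1·-2 + 9·1.

7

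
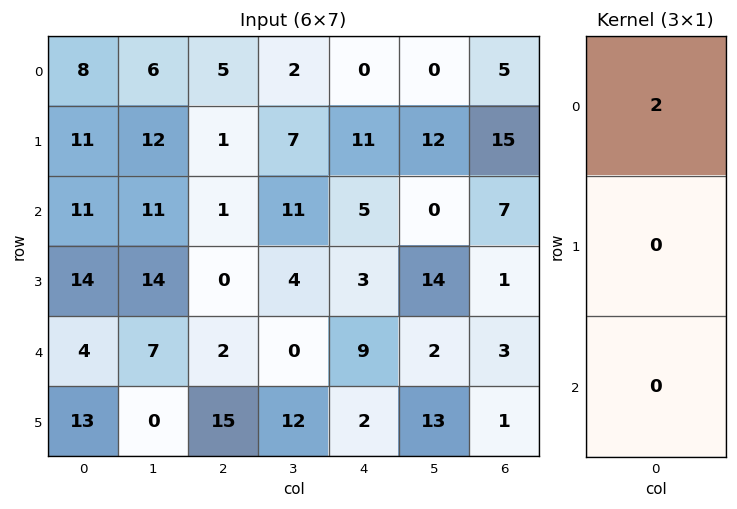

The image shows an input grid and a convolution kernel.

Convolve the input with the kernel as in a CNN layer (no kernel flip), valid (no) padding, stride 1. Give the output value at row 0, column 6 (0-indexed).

10

The receptive field on the input at this output position is [5 / 15 / 7]. Elementwise product with the kernel and sum: 5·2.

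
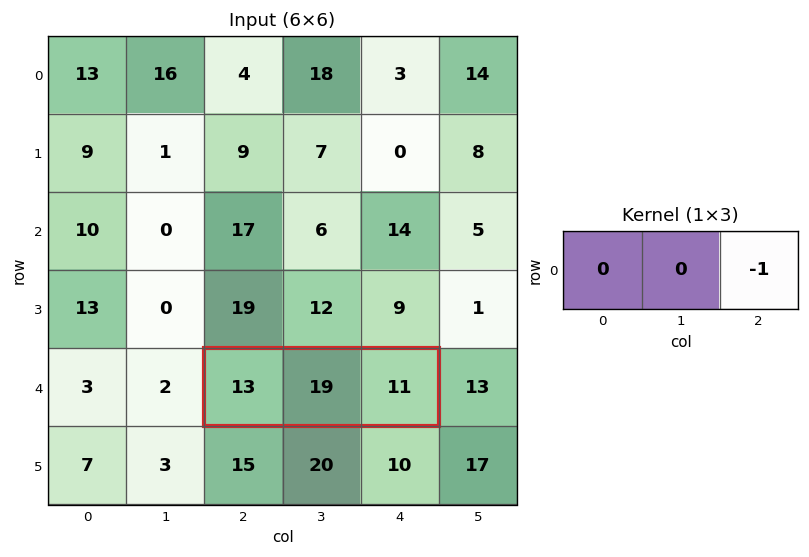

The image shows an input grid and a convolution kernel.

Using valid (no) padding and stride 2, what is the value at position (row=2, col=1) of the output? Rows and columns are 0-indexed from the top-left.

-11

The receptive field on the input at this output position is [13 19 11]. Elementwise product with the kernel and sum: 11·-1.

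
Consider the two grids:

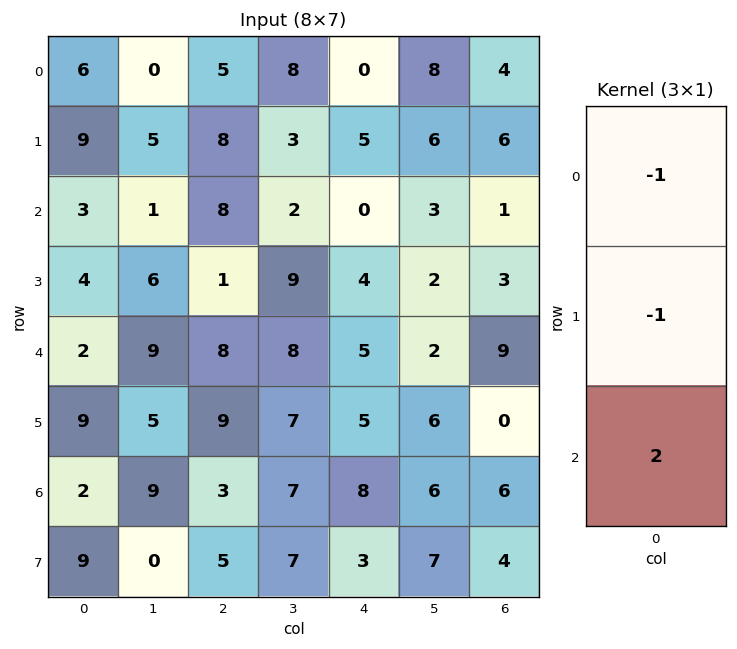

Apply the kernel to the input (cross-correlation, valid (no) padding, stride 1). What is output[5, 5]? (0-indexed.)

2

The receptive field on the input at this output position is [6 / 6 / 7]. Elementwise product with the kernel and sum: 6·-1 + 6·-1 + 7·2.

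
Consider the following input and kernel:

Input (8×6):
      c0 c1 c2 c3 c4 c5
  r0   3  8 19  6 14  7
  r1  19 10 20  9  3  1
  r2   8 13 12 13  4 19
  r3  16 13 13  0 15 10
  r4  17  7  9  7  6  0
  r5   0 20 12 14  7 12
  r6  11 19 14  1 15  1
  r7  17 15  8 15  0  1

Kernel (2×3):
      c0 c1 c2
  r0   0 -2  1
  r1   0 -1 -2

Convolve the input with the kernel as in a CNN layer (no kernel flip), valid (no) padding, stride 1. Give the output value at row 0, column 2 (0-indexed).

-13

The receptive field on the input at this output position is [19 6 14 / 20 9 3]. Elementwise product with the kernel and sum: 6·-2 + 14·1 + 9·-1 + 3·-2.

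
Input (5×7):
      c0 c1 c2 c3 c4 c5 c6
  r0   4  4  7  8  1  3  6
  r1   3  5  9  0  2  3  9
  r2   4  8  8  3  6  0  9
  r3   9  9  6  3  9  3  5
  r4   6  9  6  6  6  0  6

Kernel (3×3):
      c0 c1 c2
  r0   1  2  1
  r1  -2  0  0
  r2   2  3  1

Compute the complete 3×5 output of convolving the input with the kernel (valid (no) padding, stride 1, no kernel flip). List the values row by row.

53 59 37 37 30
65 46 25 37 37
55 51 44 39 15

Output[0,0]: The receptive field on the input at this output position is [4 4 7 / 3 5 9 / 4 8 8]. Elementwise product with the kernel and sum: 4·1 + 4·2 + 7·1 + 3·-2 + 4·2 + 8·3 + 8·1.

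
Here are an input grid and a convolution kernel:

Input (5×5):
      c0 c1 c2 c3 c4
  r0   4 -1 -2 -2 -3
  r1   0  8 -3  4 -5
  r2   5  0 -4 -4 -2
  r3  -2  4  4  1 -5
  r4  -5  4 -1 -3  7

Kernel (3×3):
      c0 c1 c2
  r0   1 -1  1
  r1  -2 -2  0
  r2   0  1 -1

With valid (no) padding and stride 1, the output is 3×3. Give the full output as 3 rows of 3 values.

Output[0,0]: The receptive field on the input at this output position is [4 -1 -2 / 0 8 -3 / 5 0 -4]. Elementwise product with the kernel and sum: 4·1 + -1·-1 + -2·1 + 0·-2 + 8·-2 + 0·1 + -4·-1.

-9 -11 -7
-21 26 10
2 -14 -22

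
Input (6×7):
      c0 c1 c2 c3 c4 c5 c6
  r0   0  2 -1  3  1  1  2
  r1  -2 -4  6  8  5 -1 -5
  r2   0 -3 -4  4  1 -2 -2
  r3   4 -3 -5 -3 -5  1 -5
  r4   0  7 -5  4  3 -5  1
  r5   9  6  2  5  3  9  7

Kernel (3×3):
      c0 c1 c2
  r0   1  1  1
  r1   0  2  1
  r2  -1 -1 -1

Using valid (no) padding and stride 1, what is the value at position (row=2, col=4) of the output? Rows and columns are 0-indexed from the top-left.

The receptive field on the input at this output position is [1 -2 -2 / -5 1 -5 / 3 -5 1]. Elementwise product with the kernel and sum: 1·1 + -2·1 + -2·1 + 1·2 + -5·1 + 3·-1 + -5·-1 + 1·-1.

-5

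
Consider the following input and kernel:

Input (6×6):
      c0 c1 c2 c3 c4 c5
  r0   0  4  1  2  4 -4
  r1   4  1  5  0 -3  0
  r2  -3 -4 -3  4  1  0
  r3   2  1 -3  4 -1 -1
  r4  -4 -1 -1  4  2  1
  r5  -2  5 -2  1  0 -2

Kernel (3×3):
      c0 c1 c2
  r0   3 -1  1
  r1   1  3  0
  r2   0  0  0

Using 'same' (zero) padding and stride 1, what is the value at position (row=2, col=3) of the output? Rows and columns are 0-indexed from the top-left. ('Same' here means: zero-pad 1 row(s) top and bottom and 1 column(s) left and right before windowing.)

21

The receptive field on the zero-padded input at this output position is [5 0 -3 / -3 4 1 / -3 4 -1]. Elementwise product with the kernel and sum: 5·3 + 0·-1 + -3·1 + -3·1 + 4·3.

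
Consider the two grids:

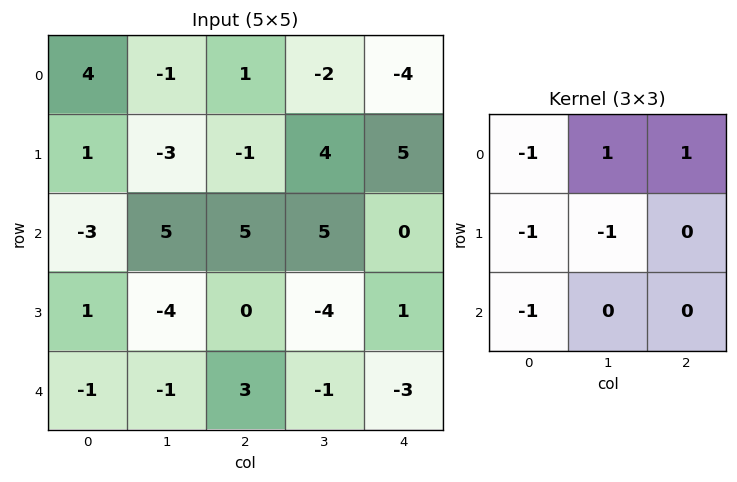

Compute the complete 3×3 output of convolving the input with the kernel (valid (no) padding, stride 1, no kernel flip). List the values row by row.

Output[0,0]: The receptive field on the input at this output position is [4 -1 1 / 1 -3 -1 / -3 5 5]. Elementwise product with the kernel and sum: 4·-1 + -1·1 + 1·1 + 1·-1 + -3·-1 + -3·-1.
Output[0,1]: The receptive field on the input at this output position is [-1 1 -2 / -3 -1 4 / 5 5 5]. Elementwise product with the kernel and sum: -1·-1 + 1·1 + -2·1 + -3·-1 + -1·-1 + 5·-1.

1 -1 -15
-8 0 0
17 10 1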